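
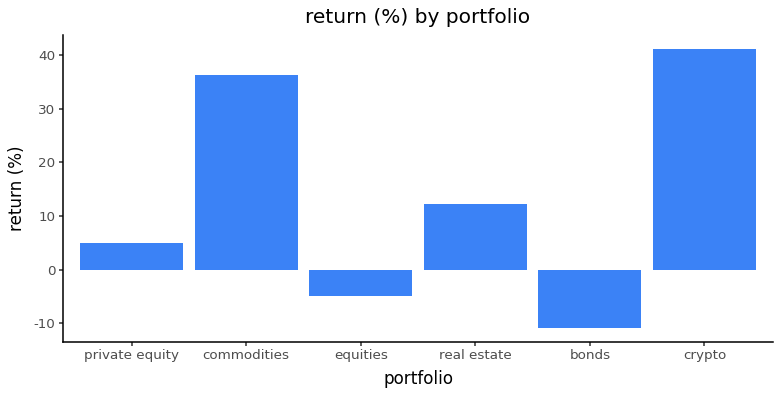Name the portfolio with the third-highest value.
Top 4: crypto ≈ 40, commodities ≈ 35, real estate ≈ 10, private equity ≈ 5.

real estate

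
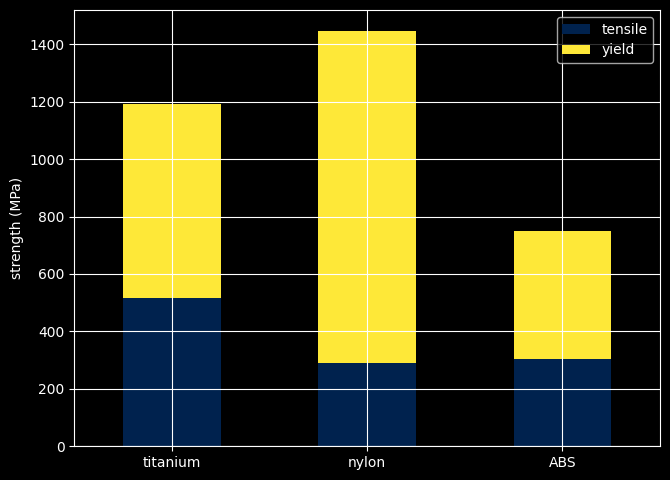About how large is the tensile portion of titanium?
≈ 600

tensile top ≈ 600, bottom ≈ 0; segment ≈ 600.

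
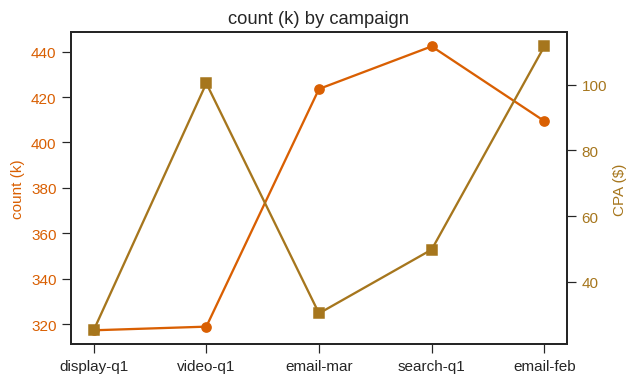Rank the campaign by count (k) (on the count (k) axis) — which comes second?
Top 3 (on the count (k) axis): search-q1 ≈ 440, email-mar ≈ 420, email-feb ≈ 400.

email-mar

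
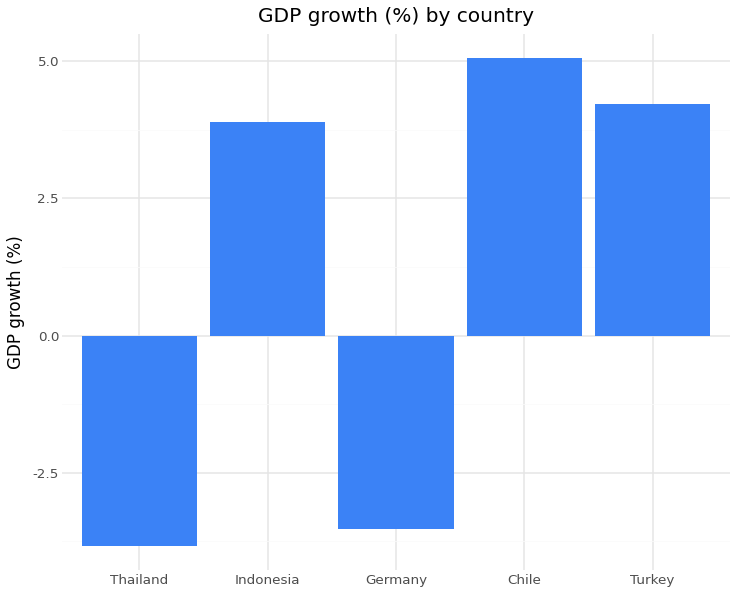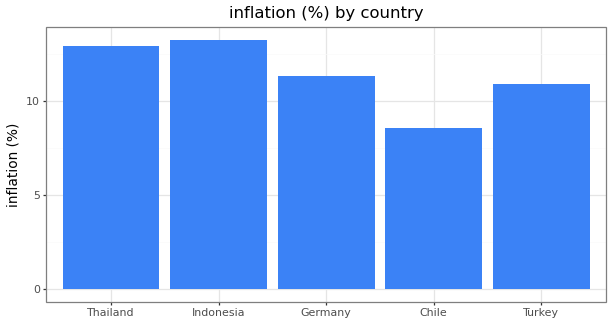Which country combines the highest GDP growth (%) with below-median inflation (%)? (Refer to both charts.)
Chart 2 median inflation (%) ≈ 12; below-median countries: Chile, Turkey. Among those, Chile has the highest GDP growth (%) (≈ 5).

Chile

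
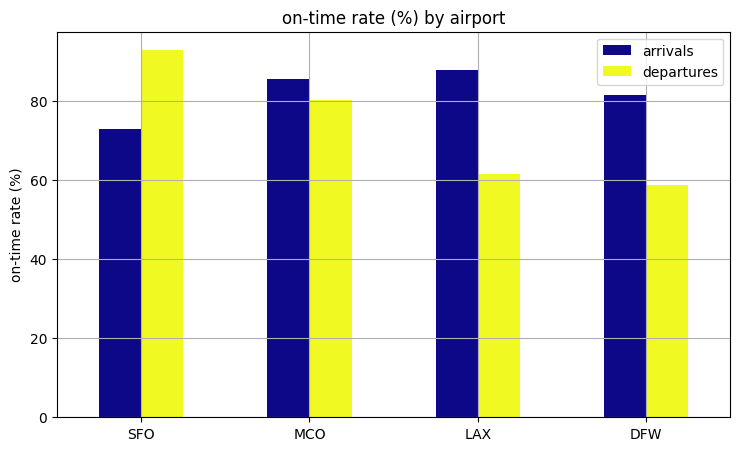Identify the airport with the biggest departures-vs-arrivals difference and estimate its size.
LAX, ≈ 30 %

LAX: departures ≈ 60, arrivals ≈ 90 → gap ≈ 30. Next-largest (DFW) is only ≈ 20.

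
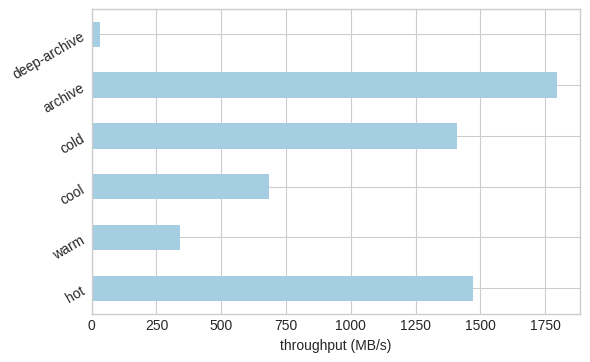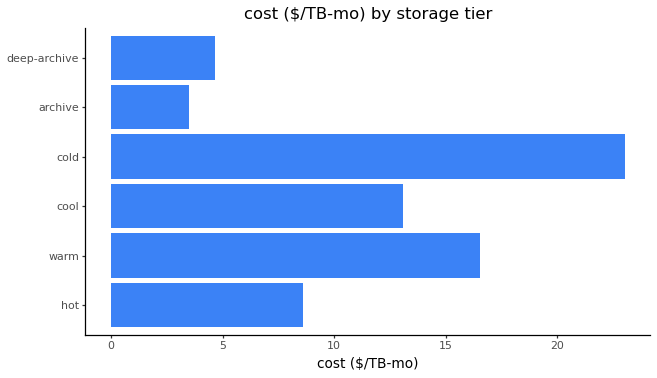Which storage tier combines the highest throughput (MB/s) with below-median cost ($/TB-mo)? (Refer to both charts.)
Chart 2 median cost ($/TB-mo) ≈ 10; below-median storage tiers: hot, archive, deep-archive. Among those, archive has the highest throughput (MB/s) (≈ 1800).

archive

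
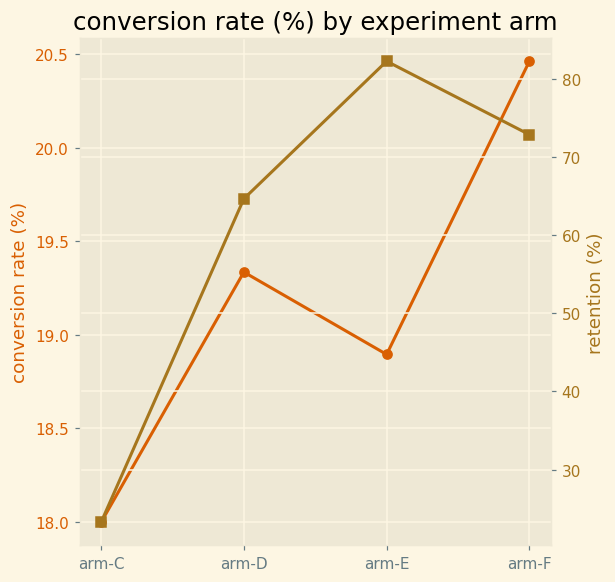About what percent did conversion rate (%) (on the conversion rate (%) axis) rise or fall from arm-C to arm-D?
arm-C ≈ 18.0, arm-D ≈ 19.5; (19.5 − 18.0) / 18.0 ≈ +8.3%.

≈ +8.3%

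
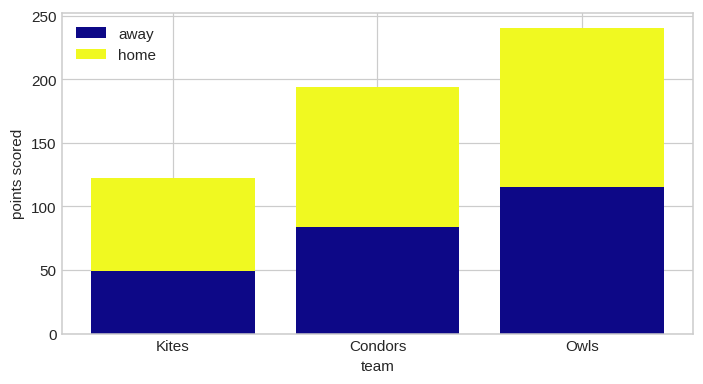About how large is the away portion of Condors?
≈ 80

away top ≈ 80, bottom ≈ 0; segment ≈ 80.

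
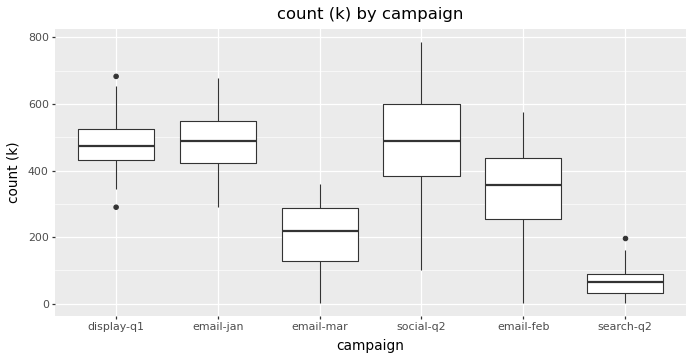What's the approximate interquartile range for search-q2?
≈ 50

Q3 ≈ 100, Q1 ≈ 50; IQR ≈ 50.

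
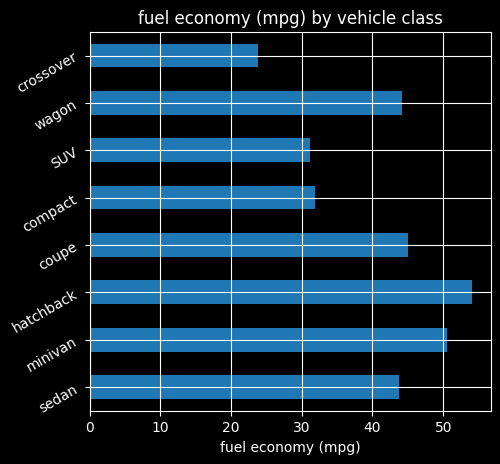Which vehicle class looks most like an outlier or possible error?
crossover ≈ 25; the rest sit between ≈ 30 and ≈ 55.

crossover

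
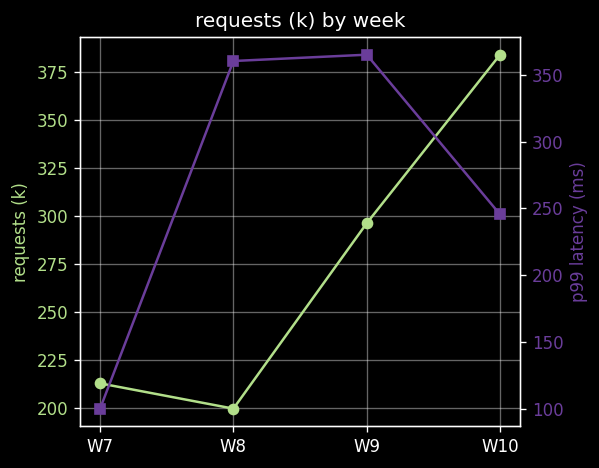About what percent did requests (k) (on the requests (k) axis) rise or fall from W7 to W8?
≈ -9.1%

W7 ≈ 220, W8 ≈ 200; (200 − 220) / 220 ≈ -9.1%.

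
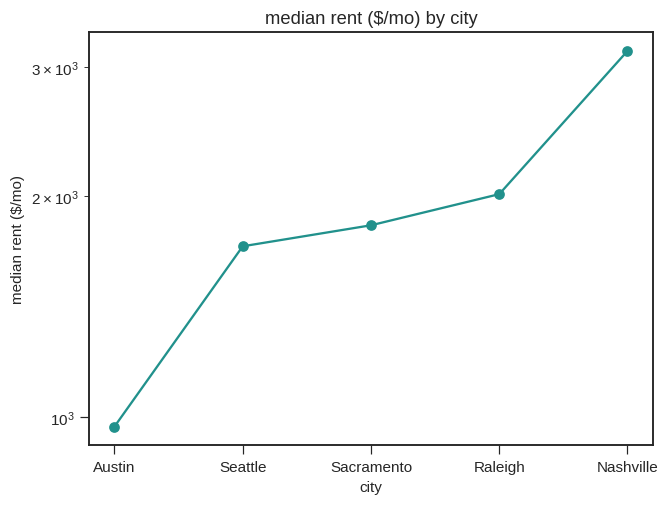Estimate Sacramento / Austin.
Sacramento ≈ 1800, Austin ≈ 1000; 1800/1000 ≈ 1.8.

≈ 1.8×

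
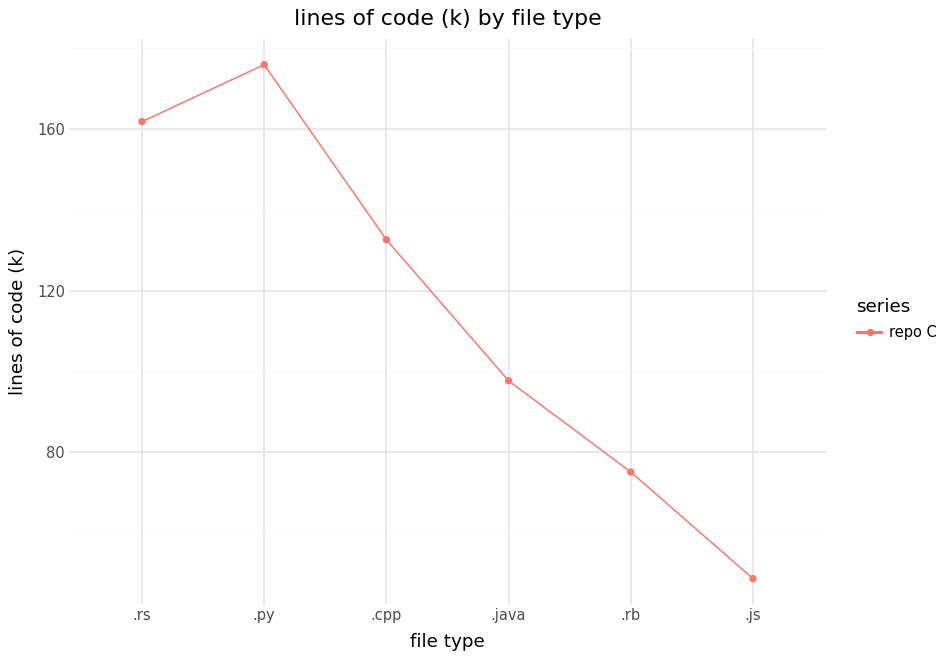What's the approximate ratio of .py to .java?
.py ≈ 180, .java ≈ 100; 180/100 ≈ 1.8.

≈ 1.8×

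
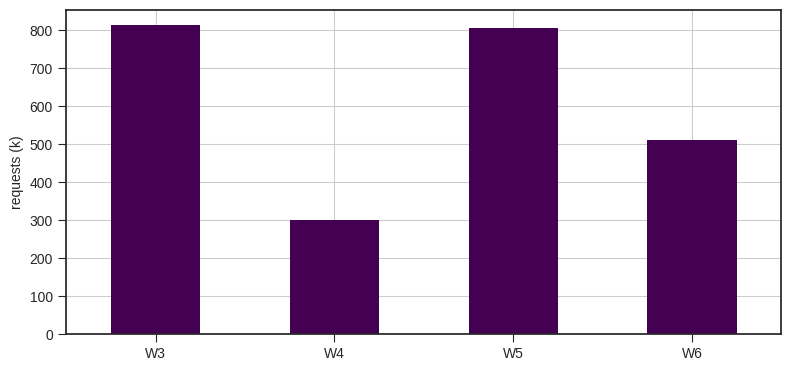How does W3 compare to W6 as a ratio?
≈ 1.6×

W3 ≈ 800, W6 ≈ 500; 800/500 ≈ 1.6.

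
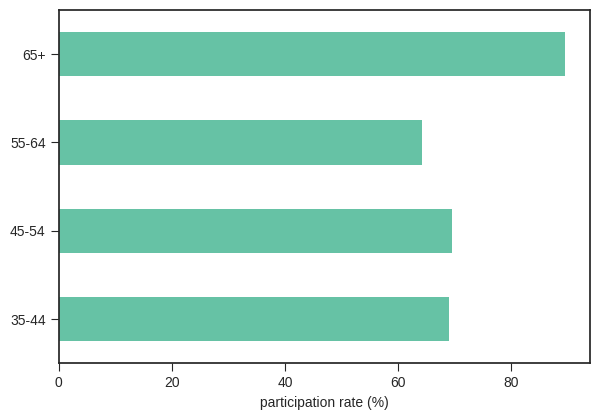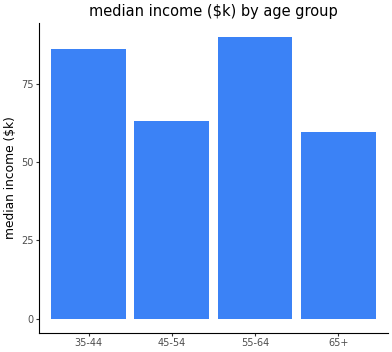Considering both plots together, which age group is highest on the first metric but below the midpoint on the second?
Chart 2 median median income ($k) ≈ 70; below-median age groups: 45-54, 65+. Among those, 65+ has the highest participation rate (%) (≈ 90).

65+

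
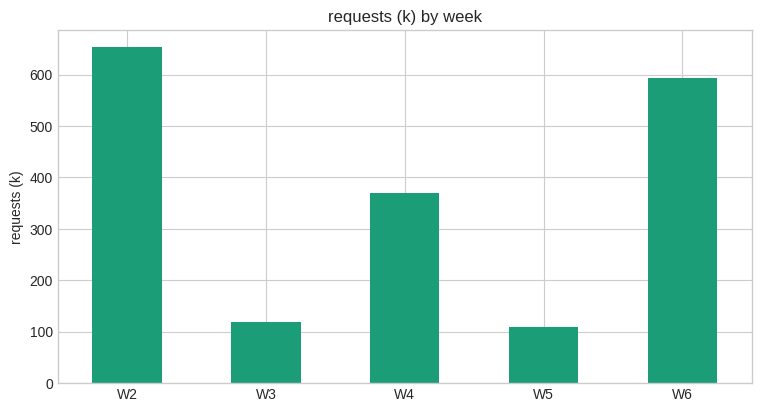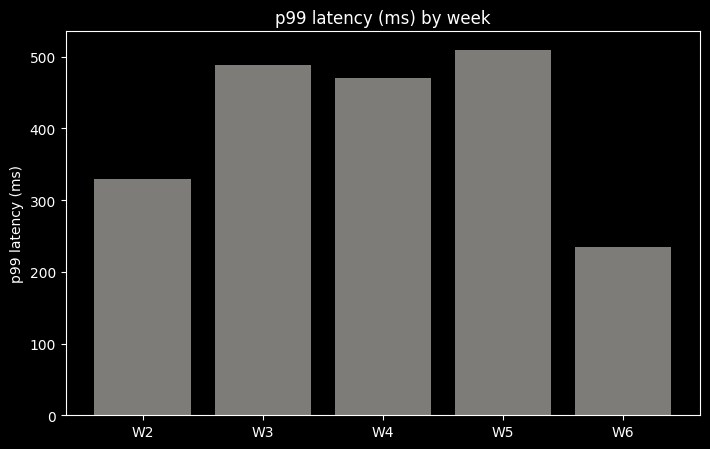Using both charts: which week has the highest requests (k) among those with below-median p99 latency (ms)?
Chart 2 median p99 latency (ms) ≈ 450; below-median weeks: W2, W6. Among those, W2 has the highest requests (k) (≈ 700).

W2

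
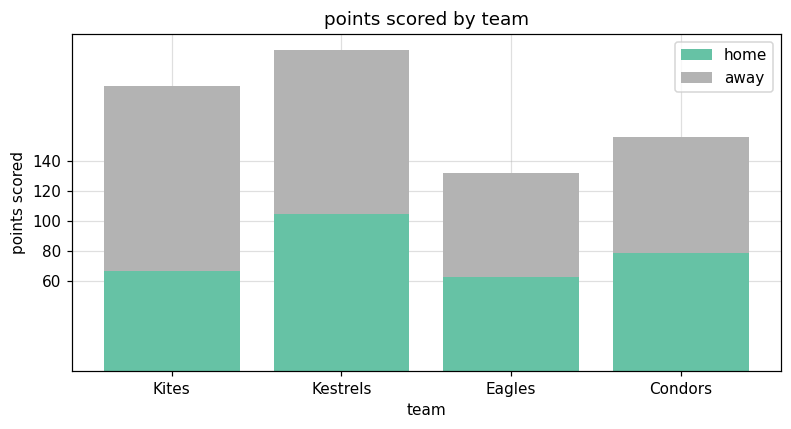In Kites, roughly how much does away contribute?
away top ≈ 200, bottom ≈ 60; segment ≈ 140.

≈ 140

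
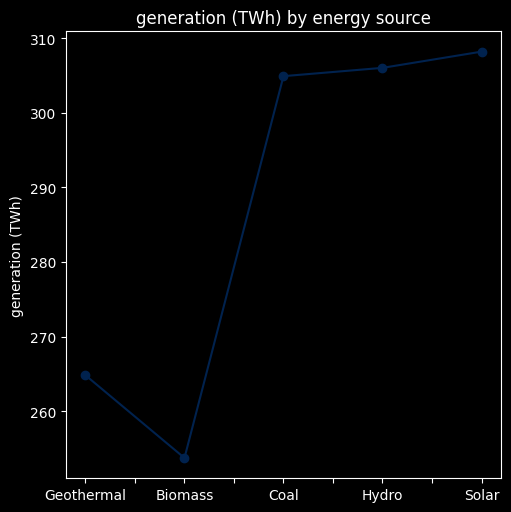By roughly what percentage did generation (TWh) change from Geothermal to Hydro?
Geothermal ≈ 265, Hydro ≈ 305; (305 − 265) / 265 ≈ +15.1%.

≈ +15.1%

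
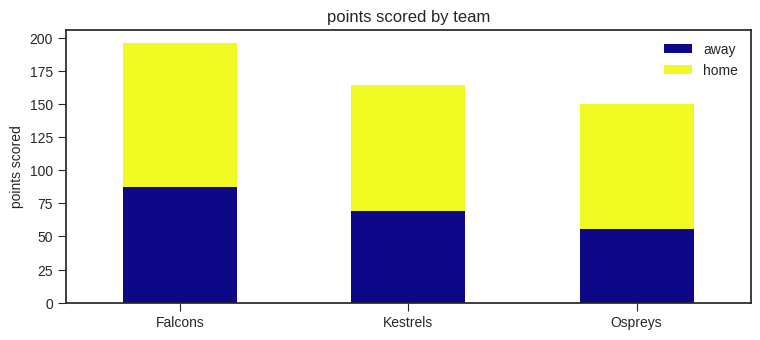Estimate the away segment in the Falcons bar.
≈ 80

away top ≈ 80, bottom ≈ 0; segment ≈ 80.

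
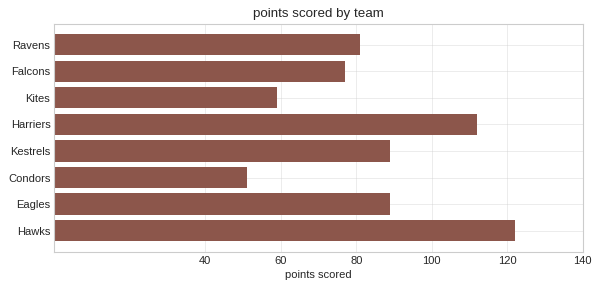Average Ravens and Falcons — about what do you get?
(80 + 80) / 2 ≈ 80.

≈ 80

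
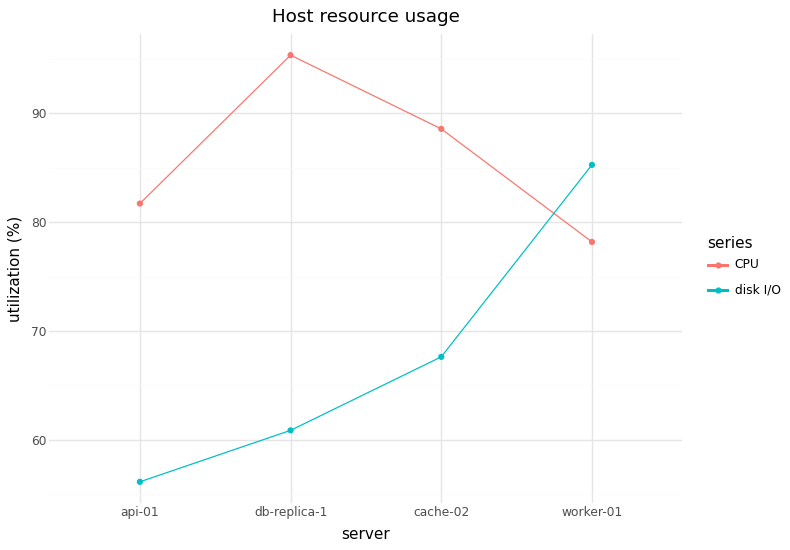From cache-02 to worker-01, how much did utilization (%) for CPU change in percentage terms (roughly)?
≈ -11.1%

cache-02 ≈ 90, worker-01 ≈ 80; (80 − 90) / 90 ≈ -11.1%.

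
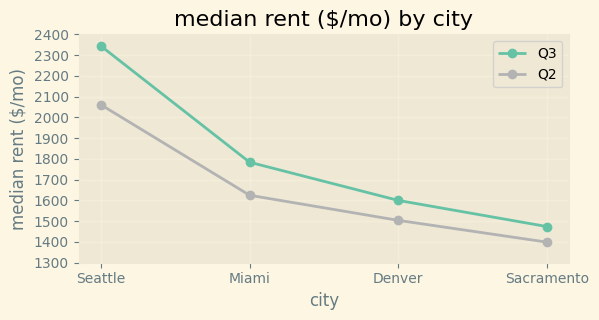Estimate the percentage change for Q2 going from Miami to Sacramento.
≈ -12.5%

Miami ≈ 1600, Sacramento ≈ 1400; (1400 − 1600) / 1600 ≈ -12.5%.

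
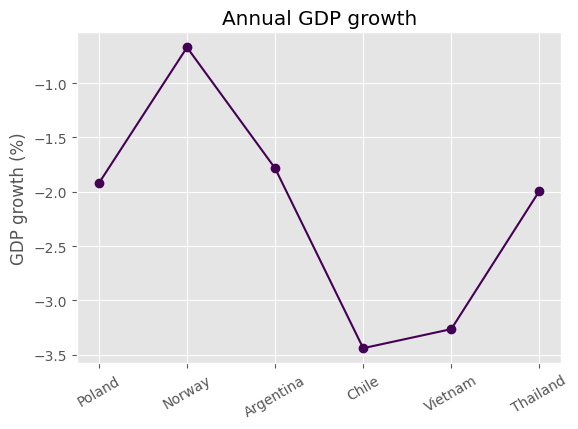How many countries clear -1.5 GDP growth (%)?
Above -1.5: Norway.

1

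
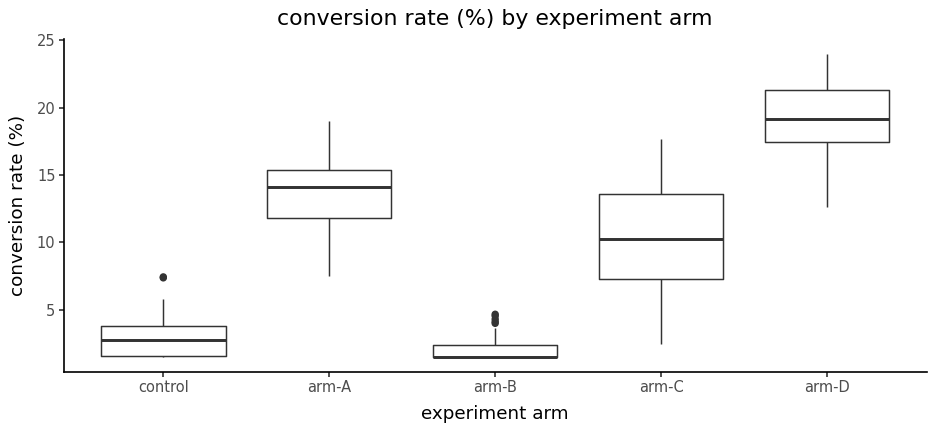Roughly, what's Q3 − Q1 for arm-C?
Q3 ≈ 14, Q1 ≈ 8; IQR ≈ 6.

≈ 6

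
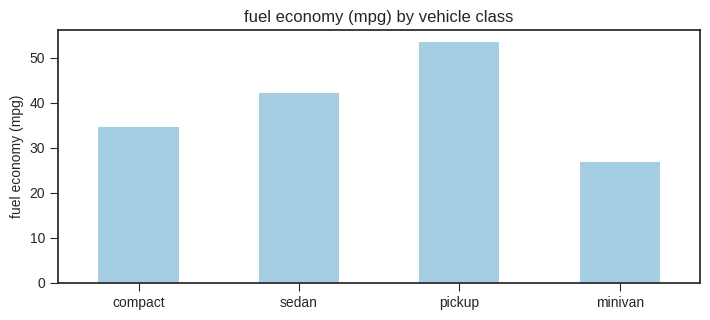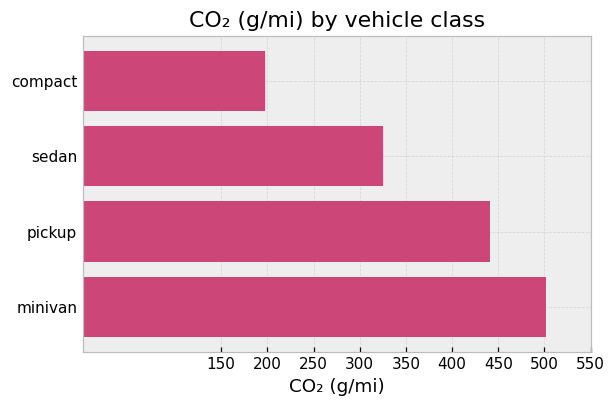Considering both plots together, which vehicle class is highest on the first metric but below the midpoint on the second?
Chart 2 median CO₂ (g/mi) ≈ 400; below-median vehicle classes: compact, sedan. Among those, sedan has the highest fuel economy (mpg) (≈ 40).

sedan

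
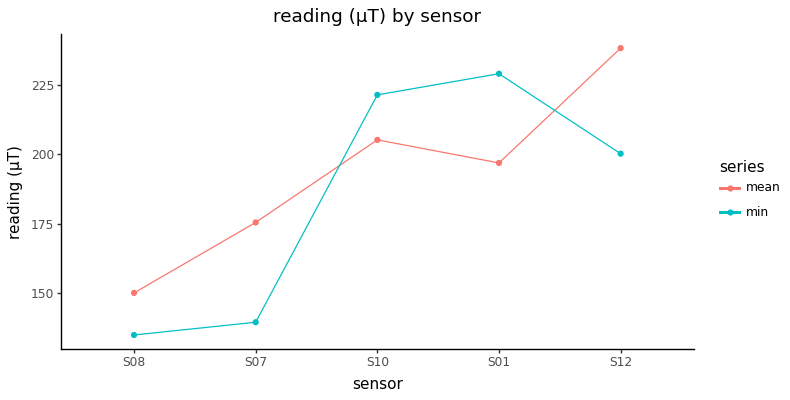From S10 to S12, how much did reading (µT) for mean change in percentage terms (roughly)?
S10 ≈ 210, S12 ≈ 240; (240 − 210) / 210 ≈ +14.3%.

≈ +14.3%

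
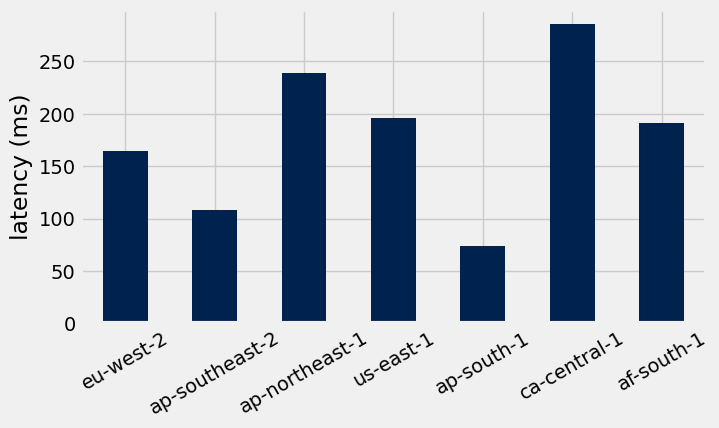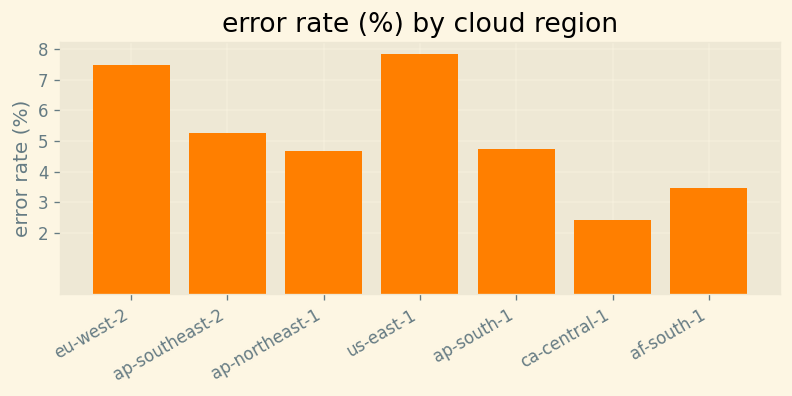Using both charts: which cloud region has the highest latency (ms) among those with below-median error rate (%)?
ca-central-1

Chart 2 median error rate (%) ≈ 5; below-median cloud regions: ap-northeast-1, ca-central-1, af-south-1. Among those, ca-central-1 has the highest latency (ms) (≈ 300).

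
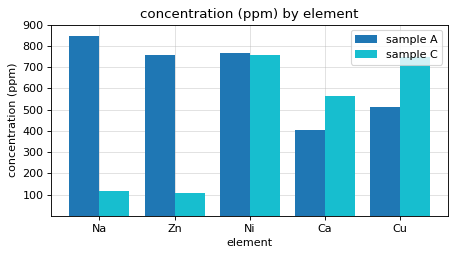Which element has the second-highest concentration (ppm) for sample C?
Top 3 for sample C: Ni ≈ 800, Cu ≈ 700, Ca ≈ 600.

Cu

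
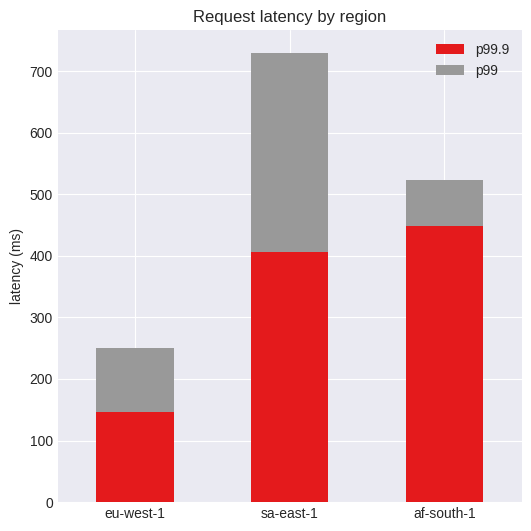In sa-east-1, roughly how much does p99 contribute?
≈ 300

p99 top ≈ 700, bottom ≈ 400; segment ≈ 300.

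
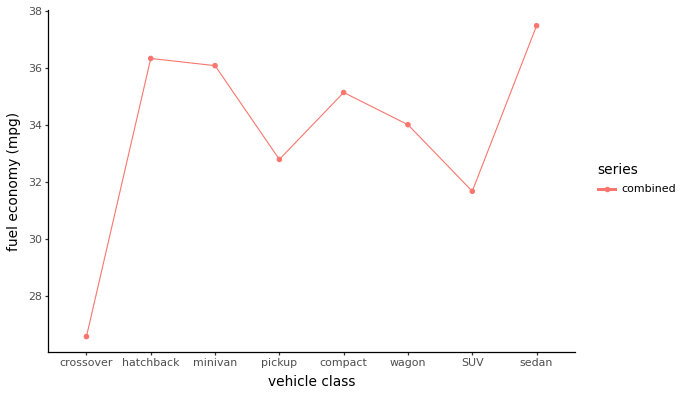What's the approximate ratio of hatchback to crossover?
≈ 1.33×

hatchback ≈ 36, crossover ≈ 27; 36/27 ≈ 1.33.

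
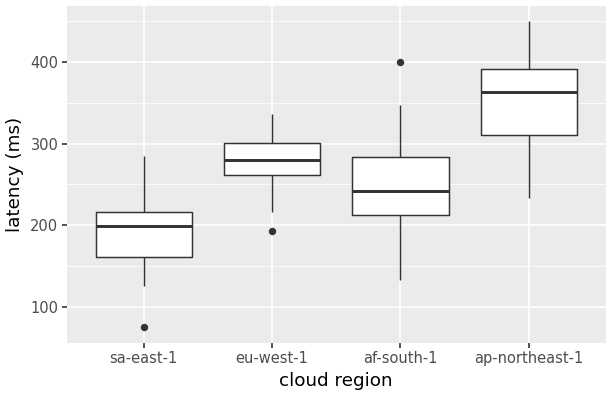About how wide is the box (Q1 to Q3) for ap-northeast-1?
≈ 80

Q3 ≈ 400, Q1 ≈ 320; IQR ≈ 80.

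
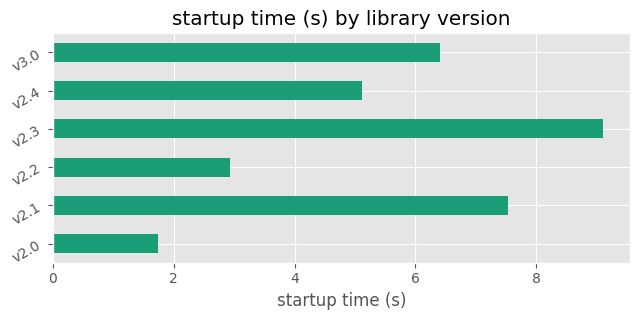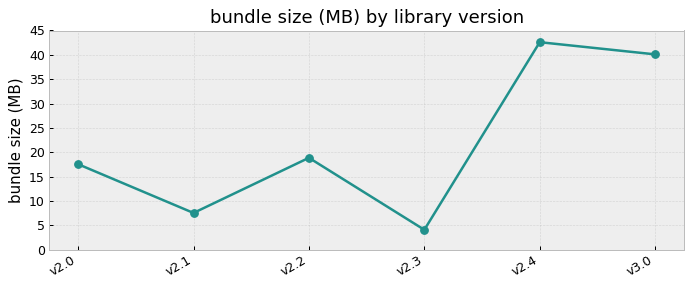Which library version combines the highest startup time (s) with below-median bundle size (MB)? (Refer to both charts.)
Chart 2 median bundle size (MB) ≈ 20; below-median library versions: v2.0, v2.1, v2.3. Among those, v2.3 has the highest startup time (s) (≈ 9).

v2.3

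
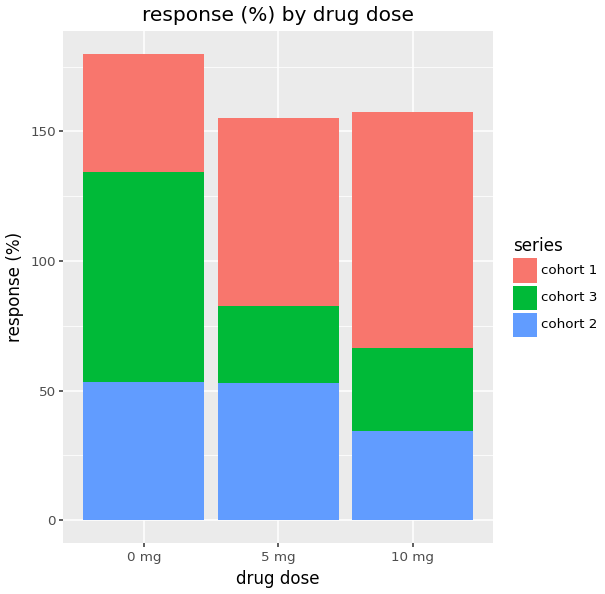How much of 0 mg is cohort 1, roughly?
≈ 40

cohort 1 top ≈ 180, bottom ≈ 140; segment ≈ 40.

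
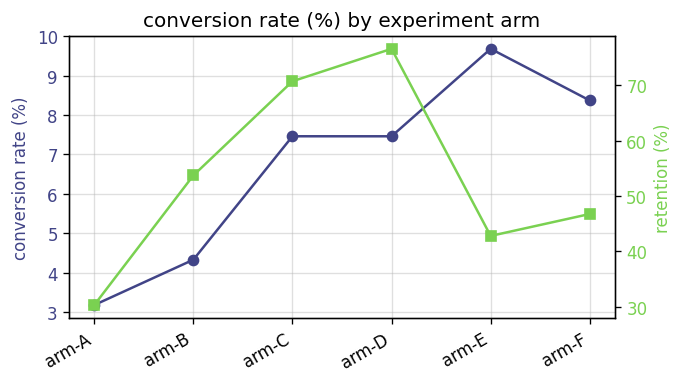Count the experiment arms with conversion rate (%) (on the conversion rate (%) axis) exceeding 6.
4

Above 6: arm-C, arm-D, arm-E, arm-F.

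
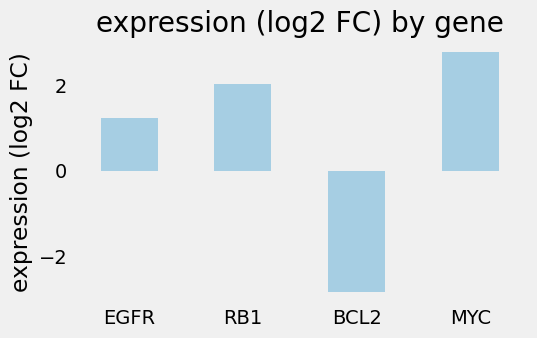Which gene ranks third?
Top 4: MYC ≈ 3.0, RB1 ≈ 2.0, EGFR ≈ 1.0, BCL2 ≈ -3.0.

EGFR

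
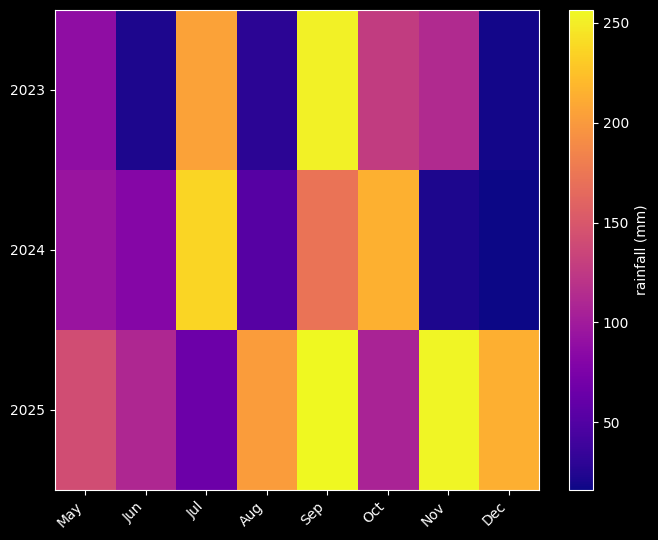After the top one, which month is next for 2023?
Jul

Top 3 for 2023: Sep ≈ 250, Jul ≈ 200, Oct ≈ 125.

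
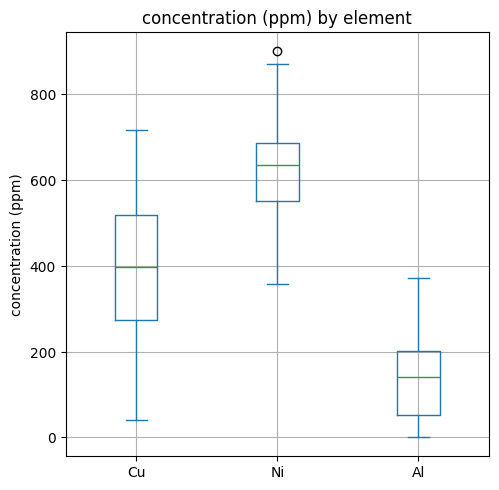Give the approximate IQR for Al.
Q3 ≈ 200, Q1 ≈ 50; IQR ≈ 150.

≈ 150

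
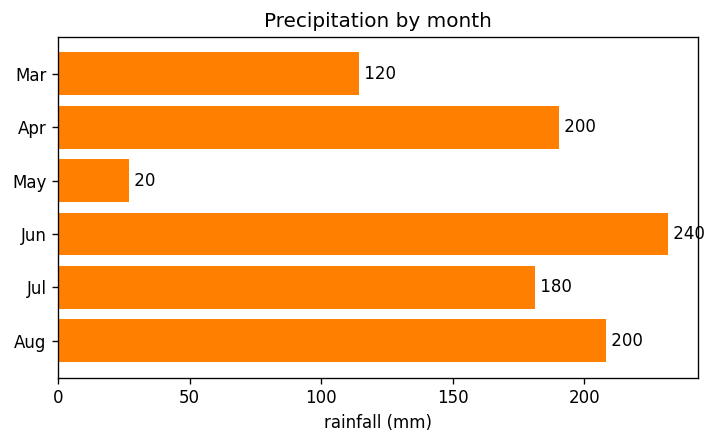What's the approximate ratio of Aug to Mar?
≈ 1.67×

Aug ≈ 200, Mar ≈ 120; 200/120 ≈ 1.67.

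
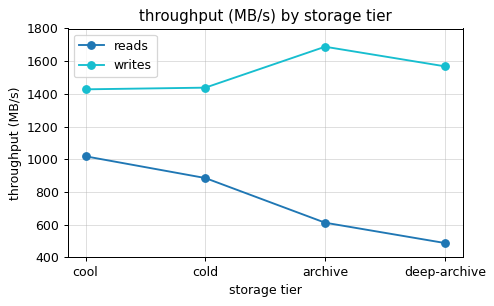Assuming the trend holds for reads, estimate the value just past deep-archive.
Last three: 800, 600, 400 → slope ≈ -200/step → next ≈ 200.

≈ 200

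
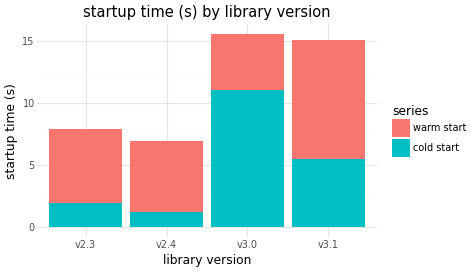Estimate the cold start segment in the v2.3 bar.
≈ 2

cold start top ≈ 2, bottom ≈ 0; segment ≈ 2.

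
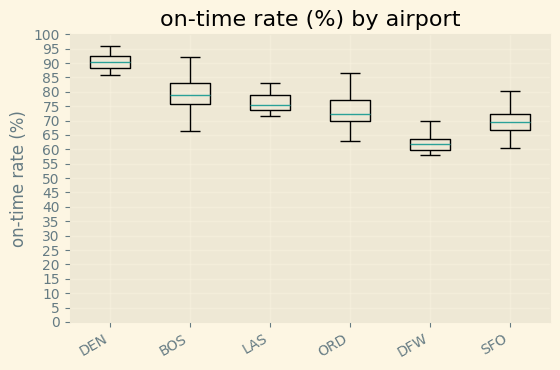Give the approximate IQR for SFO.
≈ 5

Q3 ≈ 70, Q1 ≈ 65; IQR ≈ 5.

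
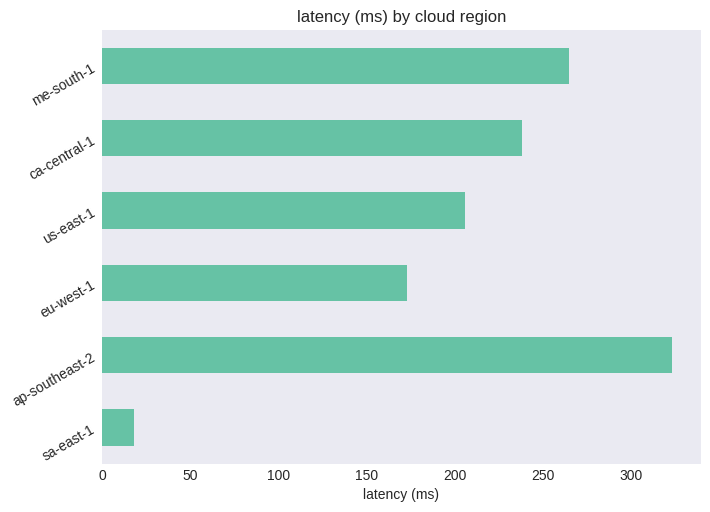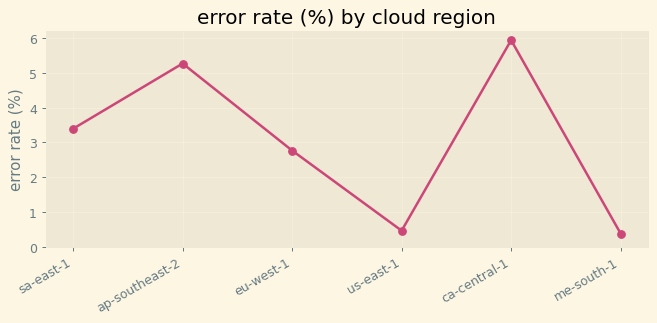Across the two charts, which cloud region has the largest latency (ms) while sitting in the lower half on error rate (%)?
me-south-1

Chart 2 median error rate (%) ≈ 3; below-median cloud regions: eu-west-1, us-east-1, me-south-1. Among those, me-south-1 has the highest latency (ms) (≈ 250).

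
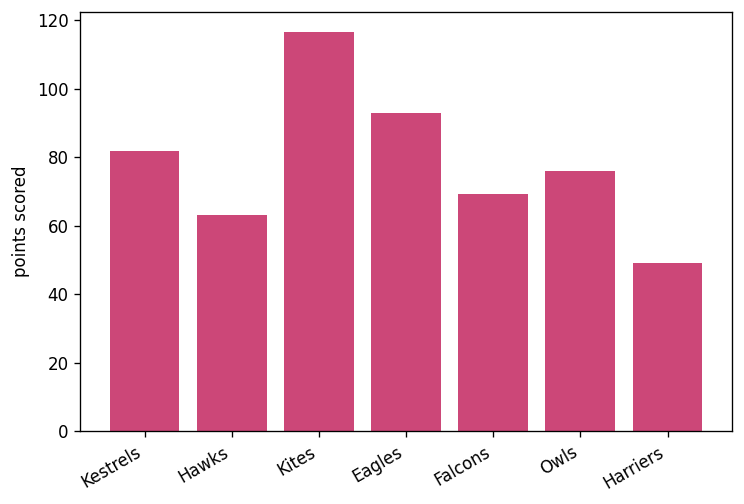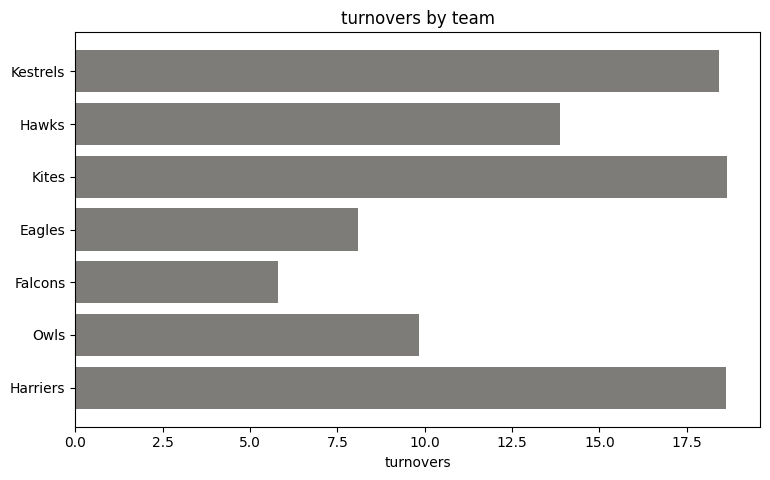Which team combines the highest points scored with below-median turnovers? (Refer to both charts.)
Eagles

Chart 2 median turnovers ≈ 14; below-median teams: Eagles, Falcons, Owls. Among those, Eagles has the highest points scored (≈ 100).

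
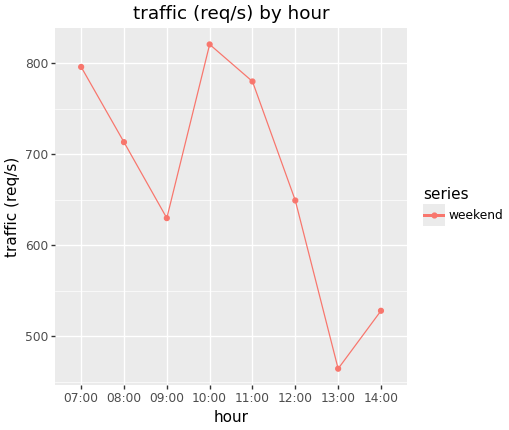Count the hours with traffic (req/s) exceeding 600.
Above 600: 07:00, 08:00, 09:00, 10:00, 11:00, 12:00.

6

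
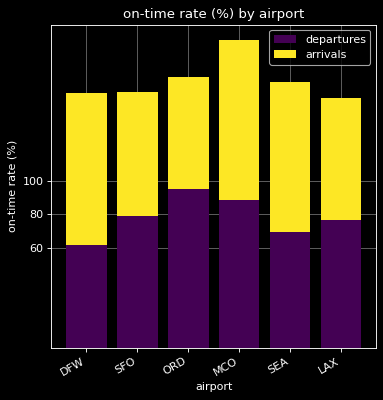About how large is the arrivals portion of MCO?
arrivals top ≈ 180, bottom ≈ 80; segment ≈ 100.

≈ 100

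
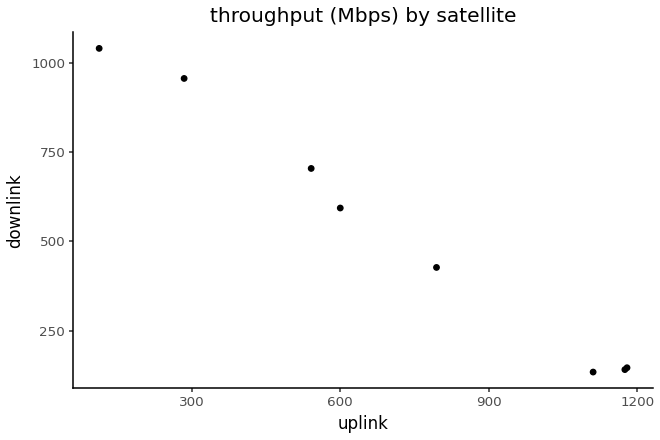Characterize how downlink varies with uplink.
negative, strong

Points are negatively correlated; strong (|r| ≈ 1.0).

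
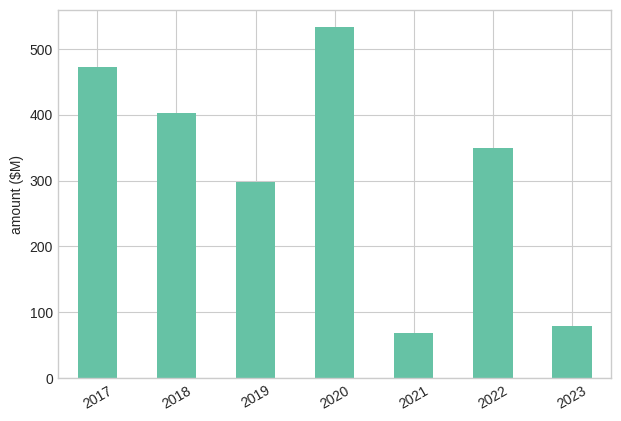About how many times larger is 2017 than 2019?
≈ 1.5×

2017 ≈ 450, 2019 ≈ 300; 450/300 ≈ 1.5.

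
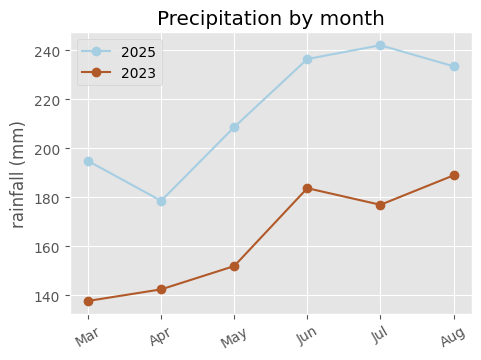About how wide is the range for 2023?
Max Aug ≈ 190, min Mar ≈ 140; range ≈ 50.

≈ 50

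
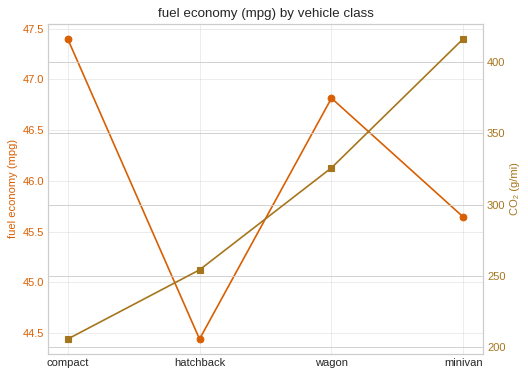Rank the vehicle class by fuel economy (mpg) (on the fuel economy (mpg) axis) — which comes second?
Top 3 (on the fuel economy (mpg) axis): compact ≈ 47.5, wagon ≈ 47.0, minivan ≈ 45.5.

wagon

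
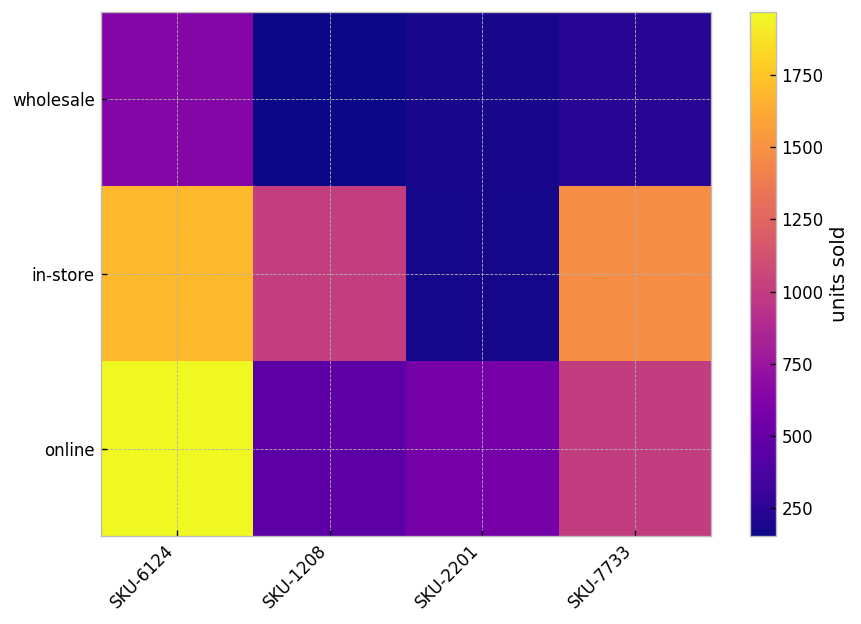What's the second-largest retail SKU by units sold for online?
SKU-7733

Top 3 for online: SKU-6124 ≈ 2000, SKU-7733 ≈ 1000, SKU-2201 ≈ 600.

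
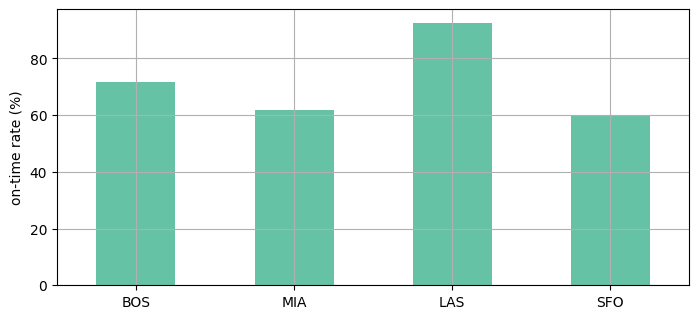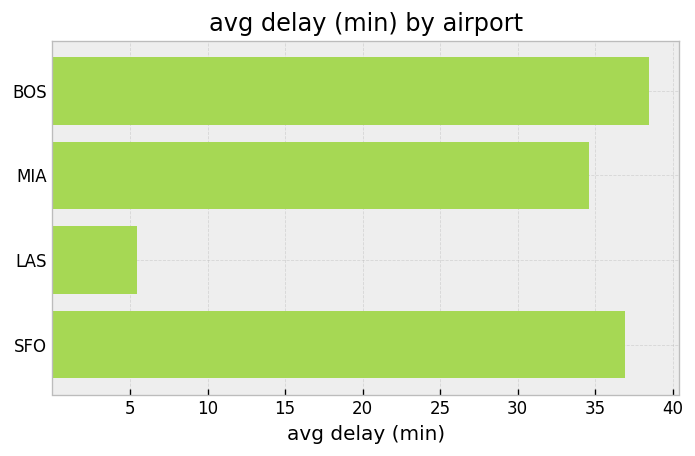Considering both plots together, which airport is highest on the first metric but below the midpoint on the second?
Chart 2 median avg delay (min) ≈ 35; below-median airports: MIA, LAS. Among those, LAS has the highest on-time rate (%) (≈ 90).

LAS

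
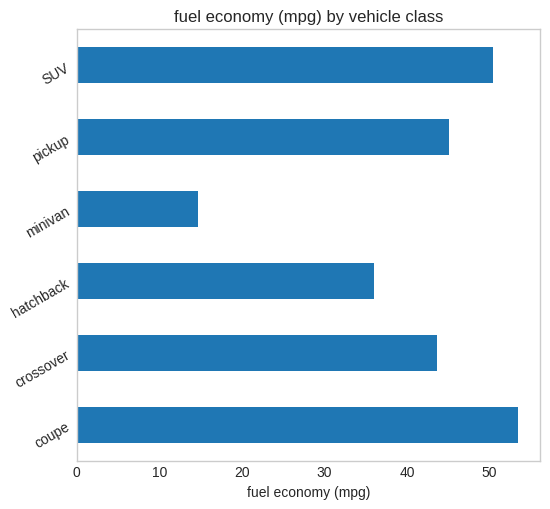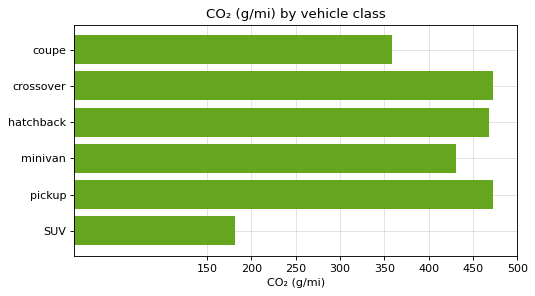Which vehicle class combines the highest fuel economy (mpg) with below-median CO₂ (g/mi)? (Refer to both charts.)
coupe

Chart 2 median CO₂ (g/mi) ≈ 450; below-median vehicle classes: coupe, minivan, SUV. Among those, coupe has the highest fuel economy (mpg) (≈ 55).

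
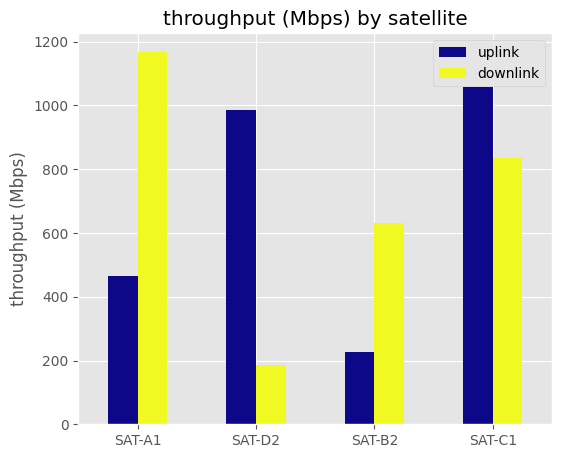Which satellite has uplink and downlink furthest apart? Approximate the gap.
SAT-D2, ≈ 800 Mbps

SAT-D2: uplink ≈ 1000, downlink ≈ 200 → gap ≈ 800. Next-largest (SAT-A1) is only ≈ 700.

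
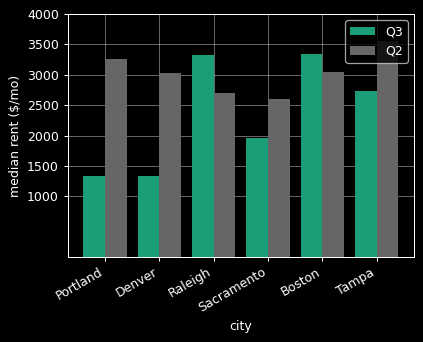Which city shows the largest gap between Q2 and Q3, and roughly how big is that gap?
Portland: Q2 ≈ 3500, Q3 ≈ 1500 → gap ≈ 2000. Next-largest (Denver) is only ≈ 1500.

Portland, ≈ 2000 $/mo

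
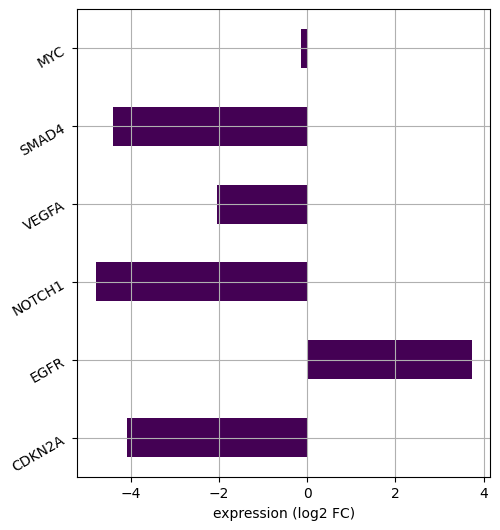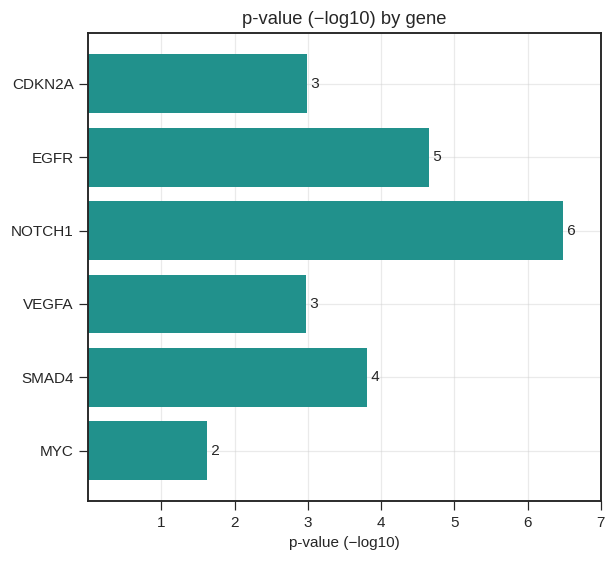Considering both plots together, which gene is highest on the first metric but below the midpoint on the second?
Chart 2 median p-value (−log10) ≈ 3; below-median genes: CDKN2A, VEGFA, MYC. Among those, MYC has the highest expression (log2 FC) (≈ 0).

MYC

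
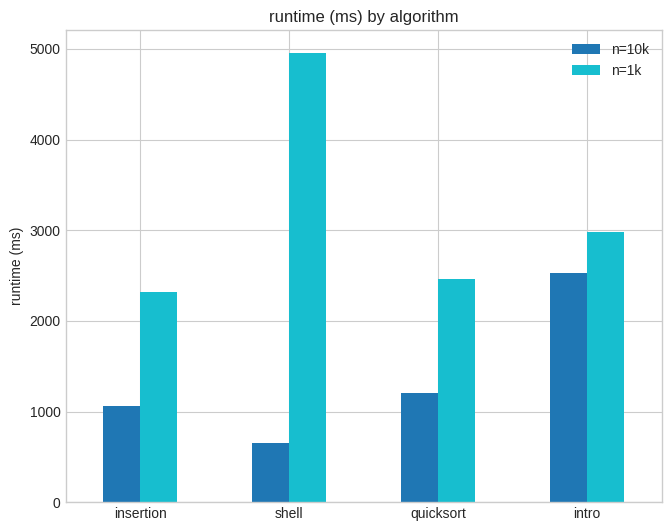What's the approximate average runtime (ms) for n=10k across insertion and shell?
≈ 750

(1000 + 500) / 2 ≈ 750.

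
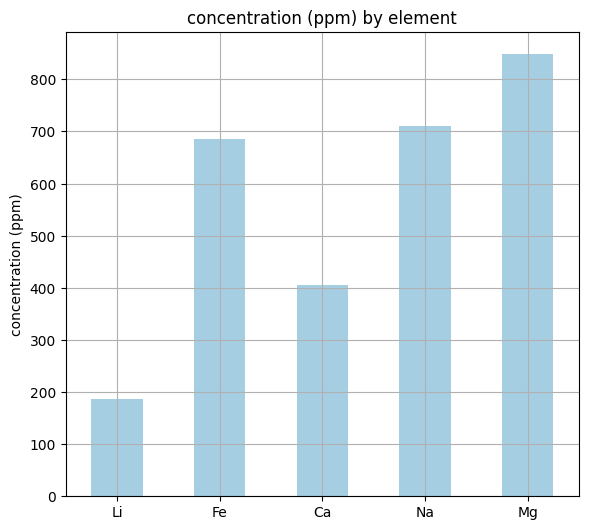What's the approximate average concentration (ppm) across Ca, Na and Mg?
≈ 633

(400 + 700 + 800) / 3 ≈ 633.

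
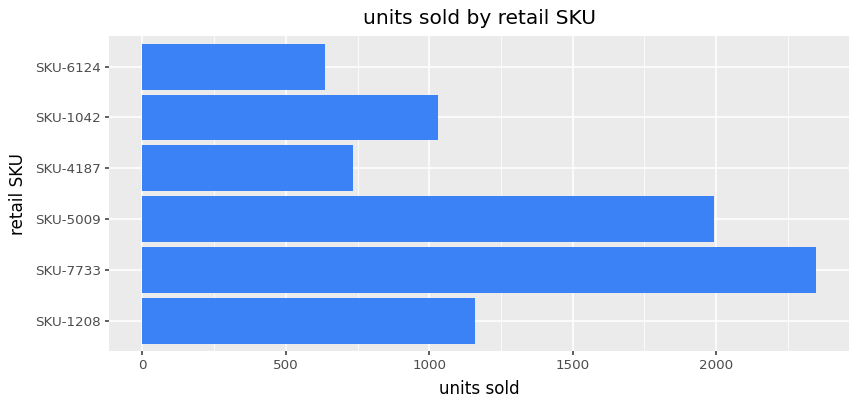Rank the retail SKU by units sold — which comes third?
Top 4: SKU-7733 ≈ 2400, SKU-5009 ≈ 2000, SKU-1208 ≈ 1200, SKU-1042 ≈ 1000.

SKU-1208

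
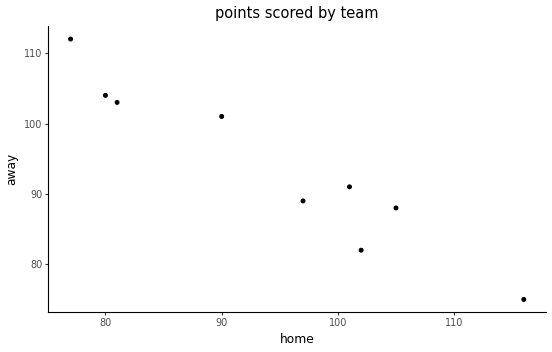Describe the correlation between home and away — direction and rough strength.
Points are negatively correlated; strong (|r| ≈ 1.0).

negative, strong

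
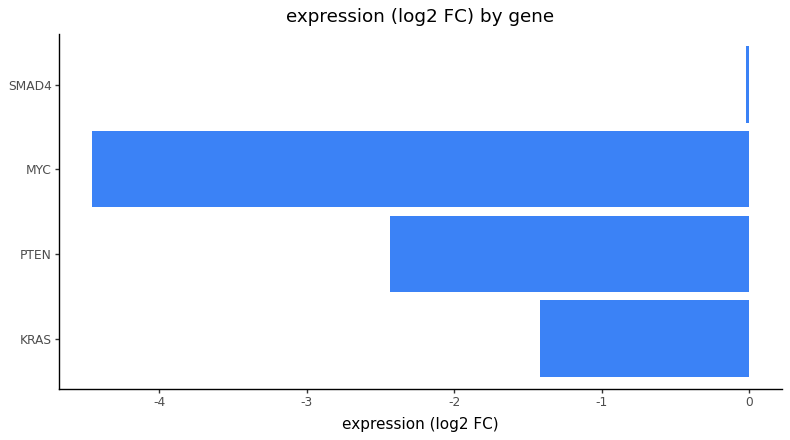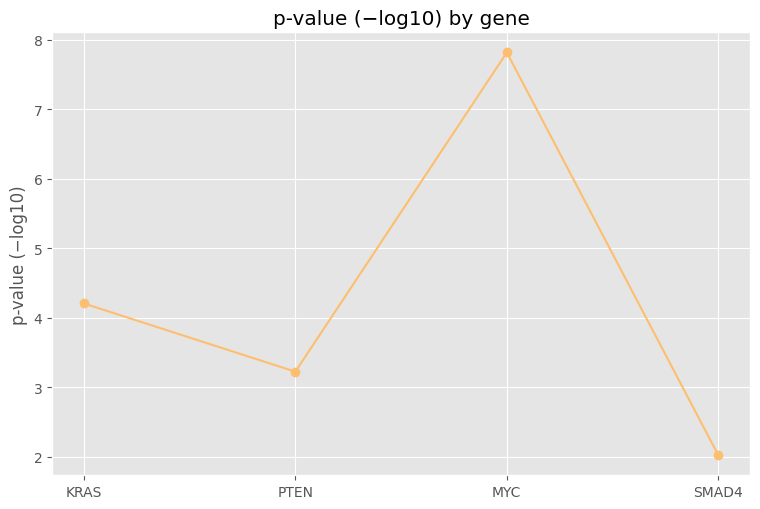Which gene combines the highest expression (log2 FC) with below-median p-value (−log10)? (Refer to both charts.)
Chart 2 median p-value (−log10) ≈ 4; below-median genes: PTEN, SMAD4. Among those, SMAD4 has the highest expression (log2 FC) (≈ 0).

SMAD4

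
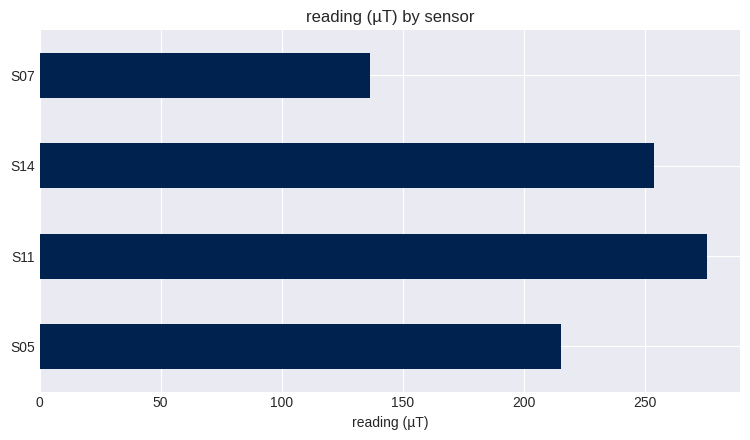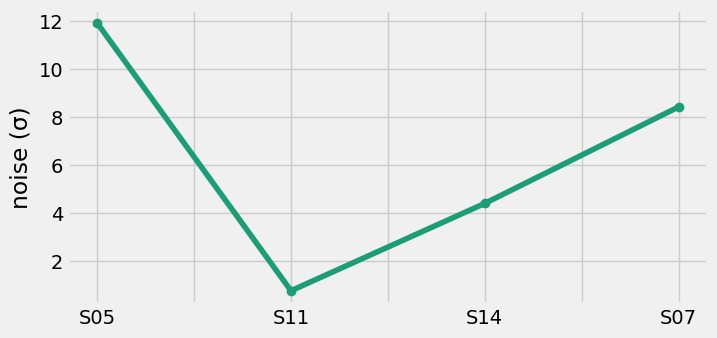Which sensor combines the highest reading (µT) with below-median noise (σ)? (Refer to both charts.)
S11

Chart 2 median noise (σ) ≈ 6; below-median sensors: S11, S14. Among those, S11 has the highest reading (µT) (≈ 300).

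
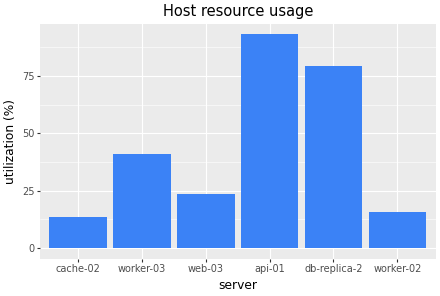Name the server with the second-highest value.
Top 3: api-01 ≈ 90, db-replica-2 ≈ 80, worker-03 ≈ 40.

db-replica-2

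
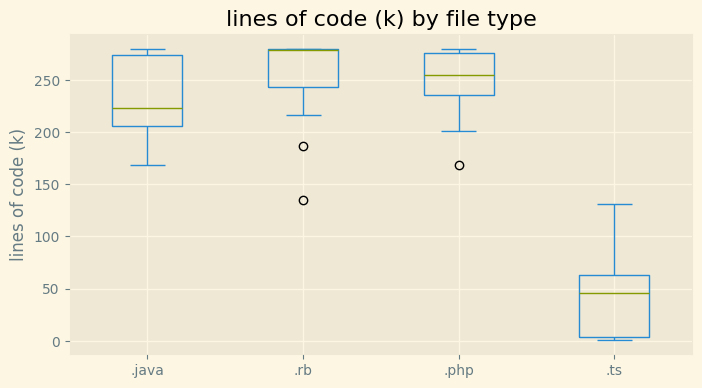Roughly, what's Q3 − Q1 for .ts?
≈ 60

Q3 ≈ 60, Q1 ≈ 0; IQR ≈ 60.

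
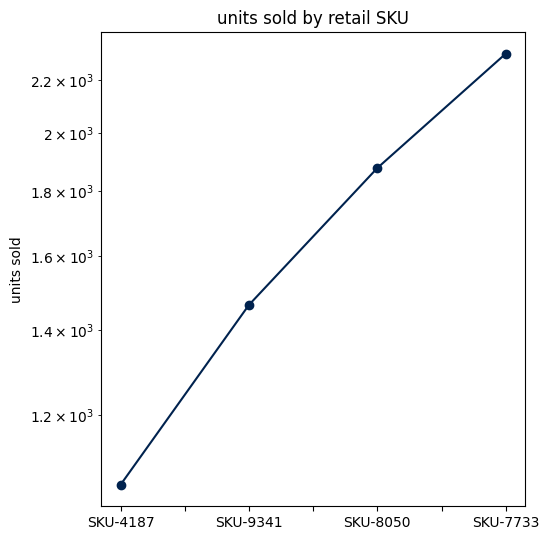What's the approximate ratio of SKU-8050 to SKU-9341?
≈ 1.29×

SKU-8050 ≈ 1800, SKU-9341 ≈ 1400; 1800/1400 ≈ 1.29.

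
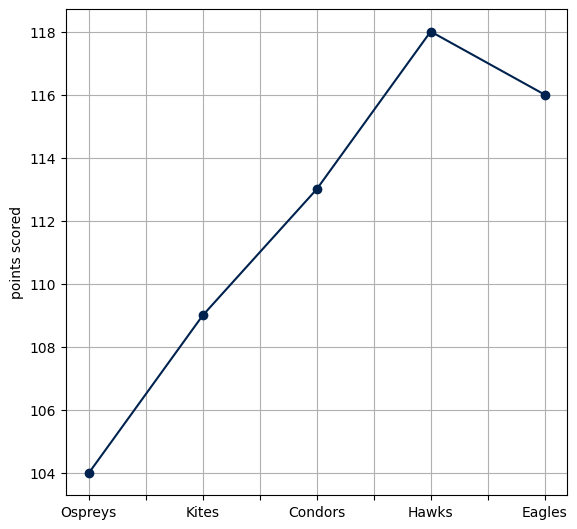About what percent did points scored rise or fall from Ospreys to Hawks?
≈ +13.5%

Ospreys ≈ 104, Hawks ≈ 118; (118 − 104) / 104 ≈ +13.5%.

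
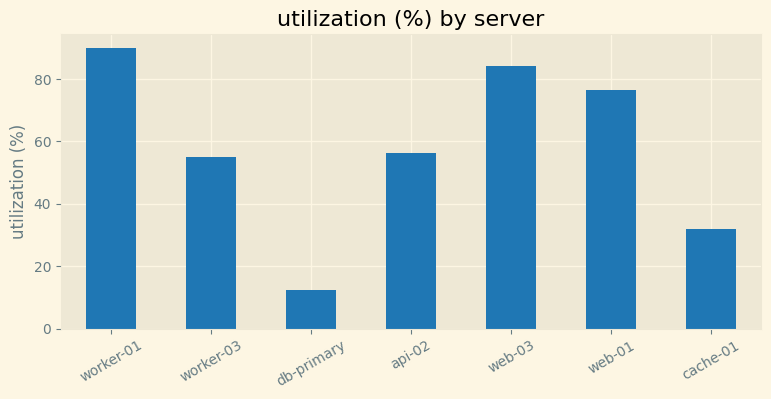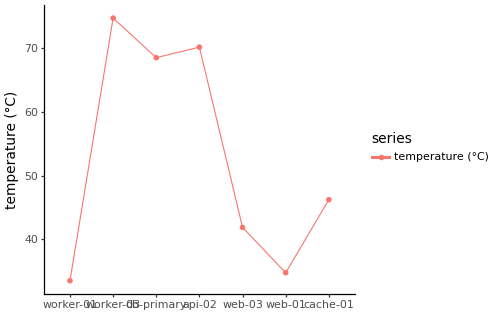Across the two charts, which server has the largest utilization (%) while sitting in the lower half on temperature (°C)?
Chart 2 median temperature (°C) ≈ 50; below-median servers: worker-01, web-03, web-01. Among those, worker-01 has the highest utilization (%) (≈ 90).

worker-01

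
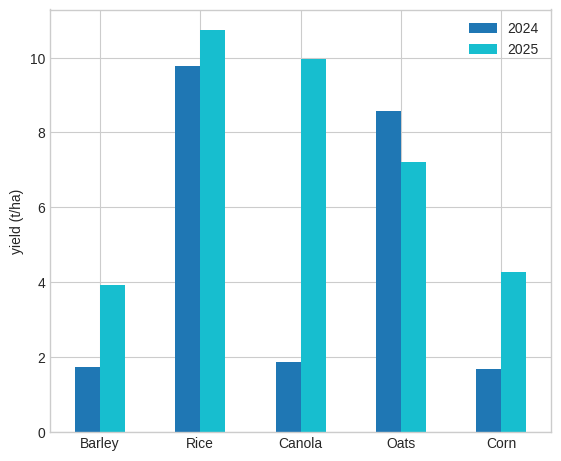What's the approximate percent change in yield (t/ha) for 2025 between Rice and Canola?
≈ -9.1%

Rice ≈ 11, Canola ≈ 10; (10 − 11) / 11 ≈ -9.1%.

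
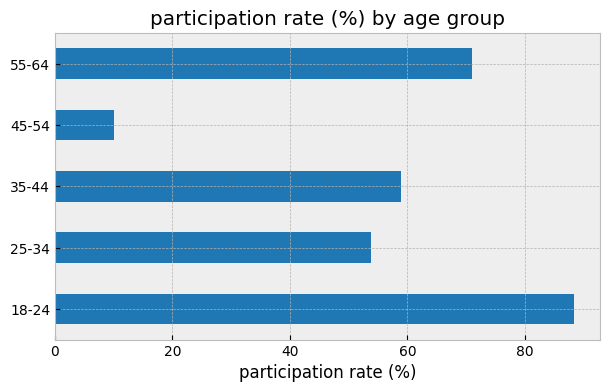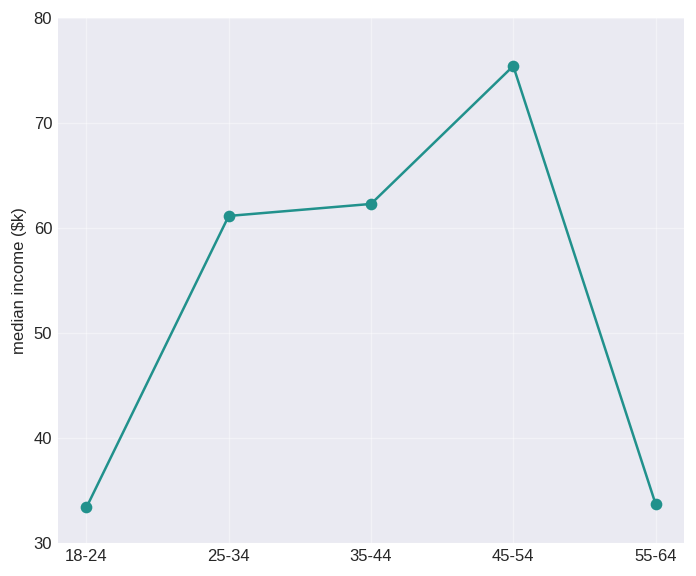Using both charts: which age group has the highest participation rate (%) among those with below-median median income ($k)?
18-24

Chart 2 median median income ($k) ≈ 60; below-median age groups: 18-24, 55-64. Among those, 18-24 has the highest participation rate (%) (≈ 90).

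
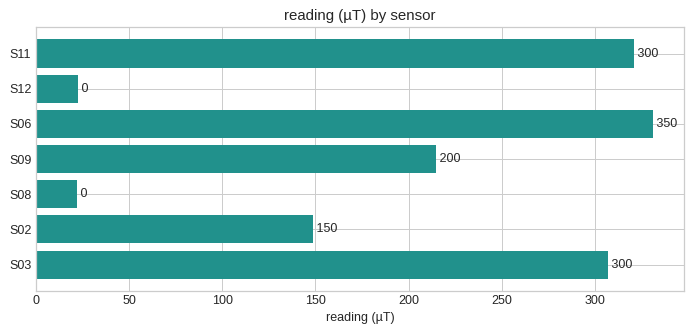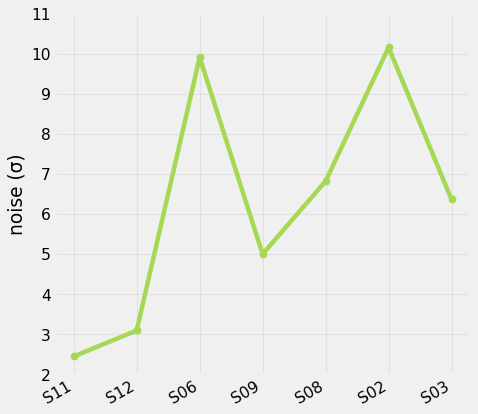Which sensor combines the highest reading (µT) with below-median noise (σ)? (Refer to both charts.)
Chart 2 median noise (σ) ≈ 6; below-median sensors: S11, S12, S09. Among those, S11 has the highest reading (µT) (≈ 300).

S11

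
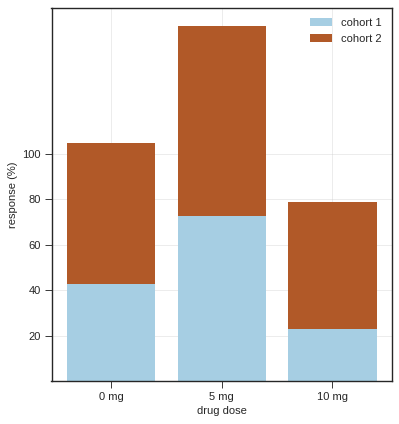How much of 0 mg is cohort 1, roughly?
≈ 40

cohort 1 top ≈ 40, bottom ≈ 0; segment ≈ 40.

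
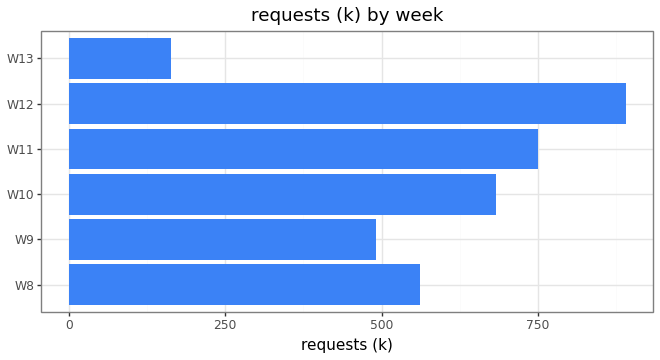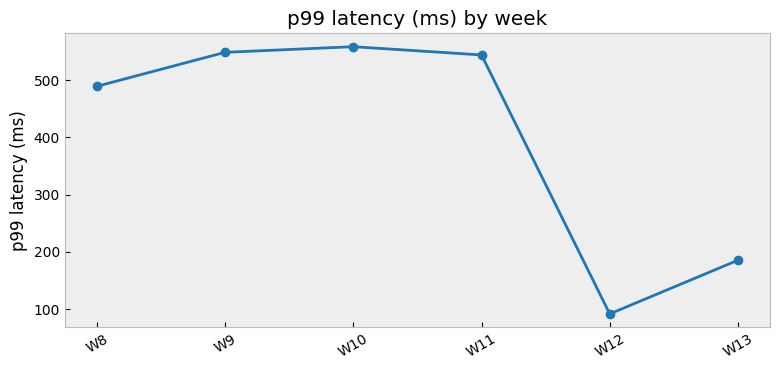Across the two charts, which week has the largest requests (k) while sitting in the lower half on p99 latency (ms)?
Chart 2 median p99 latency (ms) ≈ 500; below-median weeks: W8, W12, W13. Among those, W12 has the highest requests (k) (≈ 900).

W12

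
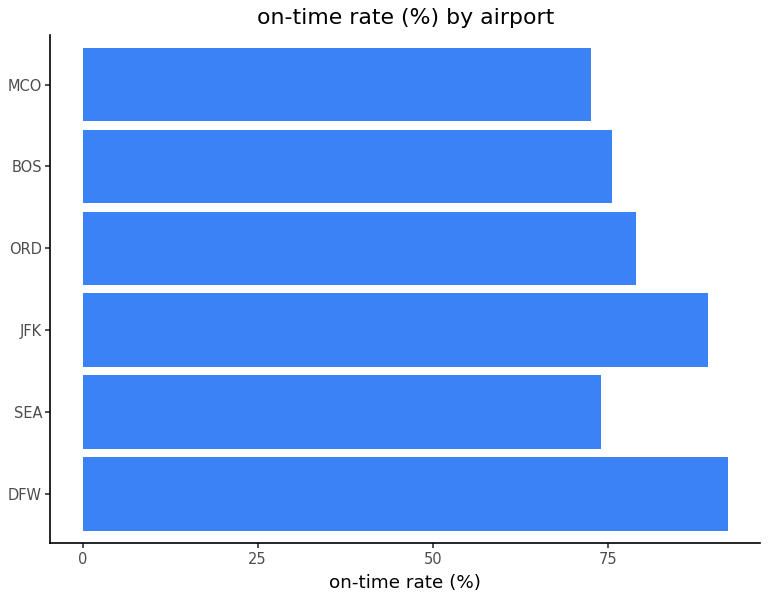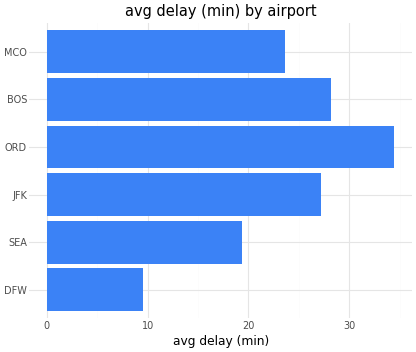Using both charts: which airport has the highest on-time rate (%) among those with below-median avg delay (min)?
Chart 2 median avg delay (min) ≈ 25; below-median airports: DFW, SEA, MCO. Among those, DFW has the highest on-time rate (%) (≈ 90).

DFW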